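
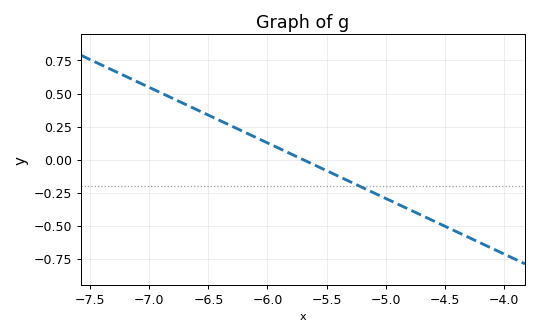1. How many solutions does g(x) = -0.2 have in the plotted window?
1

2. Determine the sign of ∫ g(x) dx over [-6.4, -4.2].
negative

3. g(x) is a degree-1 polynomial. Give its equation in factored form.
y = -0.42(x + 5.7)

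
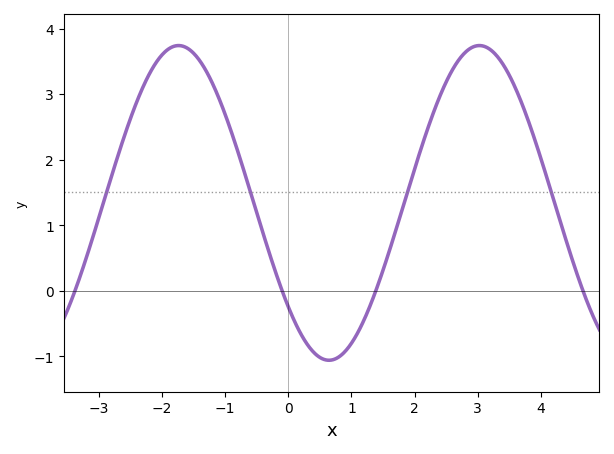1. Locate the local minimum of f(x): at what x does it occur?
0.6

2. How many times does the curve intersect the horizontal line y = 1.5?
4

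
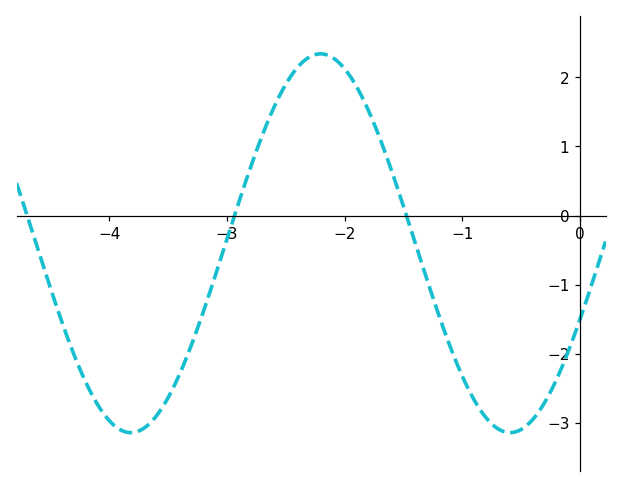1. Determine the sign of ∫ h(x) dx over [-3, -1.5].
positive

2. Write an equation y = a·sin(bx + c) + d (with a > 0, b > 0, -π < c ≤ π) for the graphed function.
y = 2.74sin(1.9x - 0.41) - 0.4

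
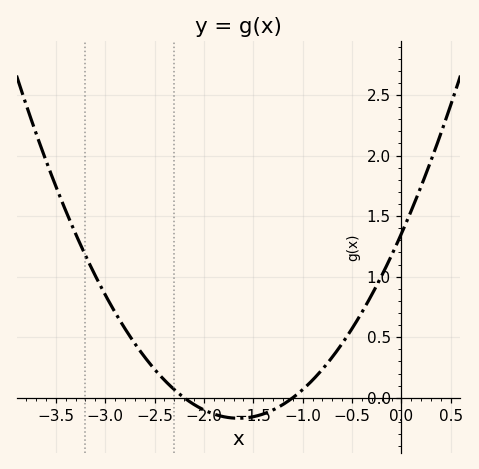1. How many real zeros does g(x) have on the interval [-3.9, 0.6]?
2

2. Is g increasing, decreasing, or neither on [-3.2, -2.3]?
decreasing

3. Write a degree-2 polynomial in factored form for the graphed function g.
y = 0.56(x + 2.2)(x + 1.1)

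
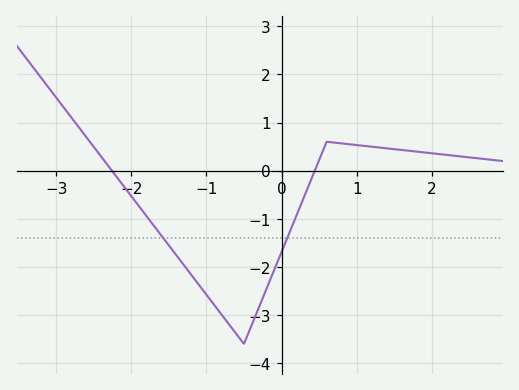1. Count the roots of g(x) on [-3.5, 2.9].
2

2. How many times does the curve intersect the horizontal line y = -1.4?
2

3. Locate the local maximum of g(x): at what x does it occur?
0.6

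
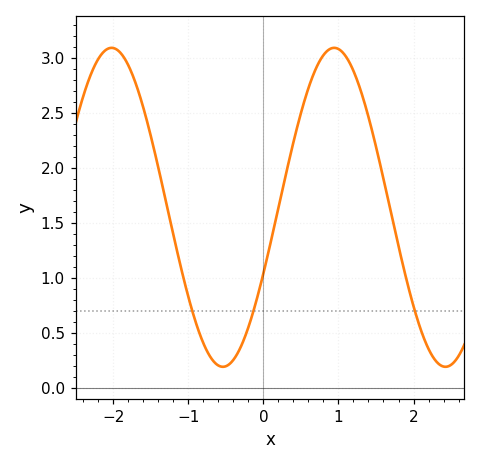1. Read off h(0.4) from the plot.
2.23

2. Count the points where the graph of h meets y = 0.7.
3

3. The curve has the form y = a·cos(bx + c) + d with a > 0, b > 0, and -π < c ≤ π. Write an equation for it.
y = 1.45cos(2.12x - 2) + 1.64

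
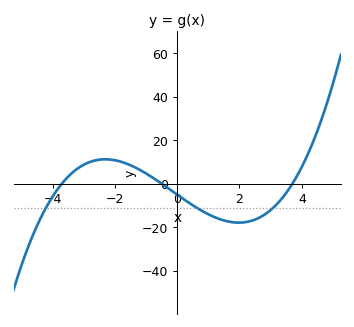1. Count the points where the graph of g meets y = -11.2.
3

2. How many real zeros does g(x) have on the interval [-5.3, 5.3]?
3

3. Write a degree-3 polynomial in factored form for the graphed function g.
y = 0.74(x + 3.7)(x + 0.5)(x - 3.7)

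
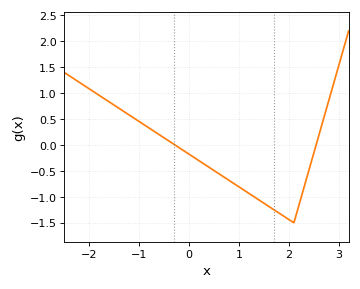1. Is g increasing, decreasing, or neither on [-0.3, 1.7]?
decreasing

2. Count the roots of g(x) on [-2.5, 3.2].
2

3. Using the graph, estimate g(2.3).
-0.825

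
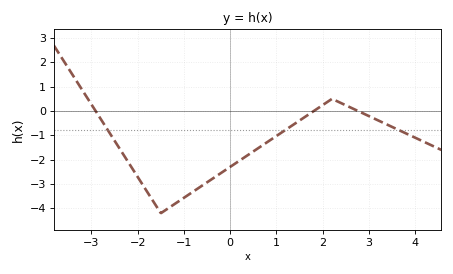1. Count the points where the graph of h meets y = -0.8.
3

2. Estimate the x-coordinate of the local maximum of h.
2.2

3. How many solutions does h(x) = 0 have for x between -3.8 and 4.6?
3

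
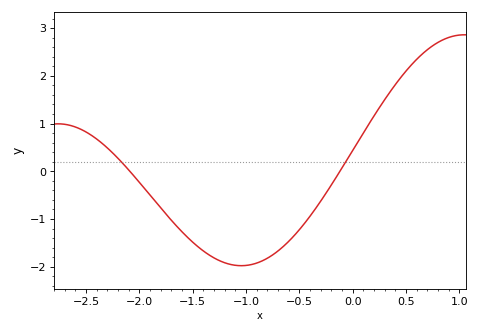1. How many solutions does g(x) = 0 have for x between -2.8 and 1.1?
2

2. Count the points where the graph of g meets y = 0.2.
2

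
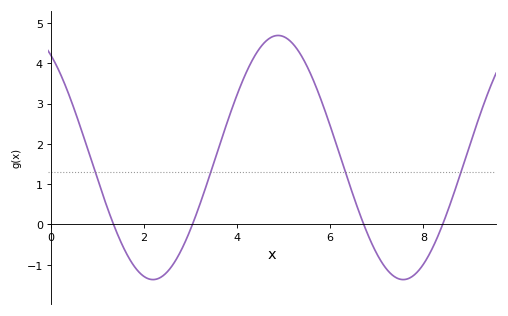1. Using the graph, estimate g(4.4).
4.22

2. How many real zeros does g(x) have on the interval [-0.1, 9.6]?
4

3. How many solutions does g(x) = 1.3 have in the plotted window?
4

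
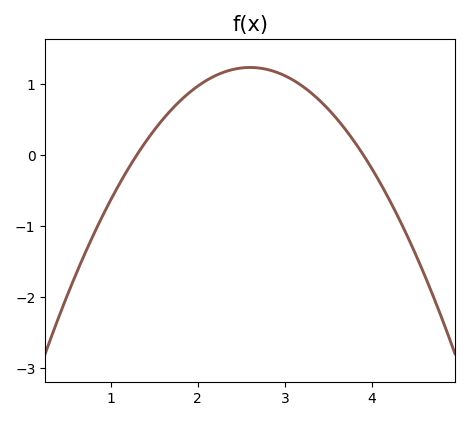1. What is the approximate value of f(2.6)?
1.2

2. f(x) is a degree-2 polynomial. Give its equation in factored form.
y = -0.73(x - 1.3)(x - 3.9)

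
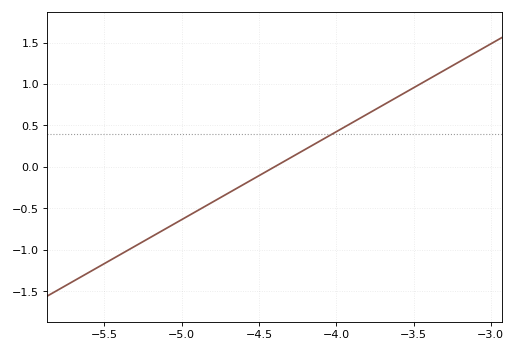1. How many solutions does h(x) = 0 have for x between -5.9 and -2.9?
1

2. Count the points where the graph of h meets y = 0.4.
1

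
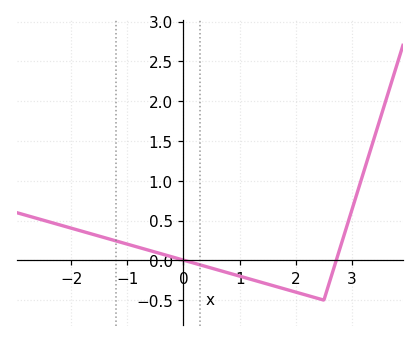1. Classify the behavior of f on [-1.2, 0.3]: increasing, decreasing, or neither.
decreasing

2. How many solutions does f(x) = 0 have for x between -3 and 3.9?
2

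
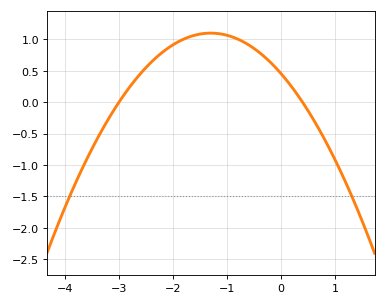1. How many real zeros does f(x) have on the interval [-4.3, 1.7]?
2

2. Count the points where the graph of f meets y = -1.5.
2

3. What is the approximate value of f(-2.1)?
0.85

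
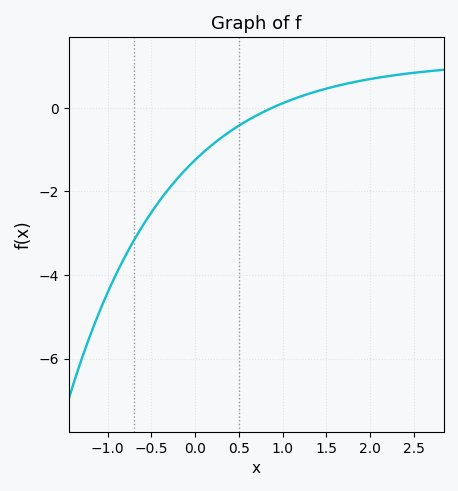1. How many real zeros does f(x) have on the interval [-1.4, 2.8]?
1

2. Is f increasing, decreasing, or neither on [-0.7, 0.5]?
increasing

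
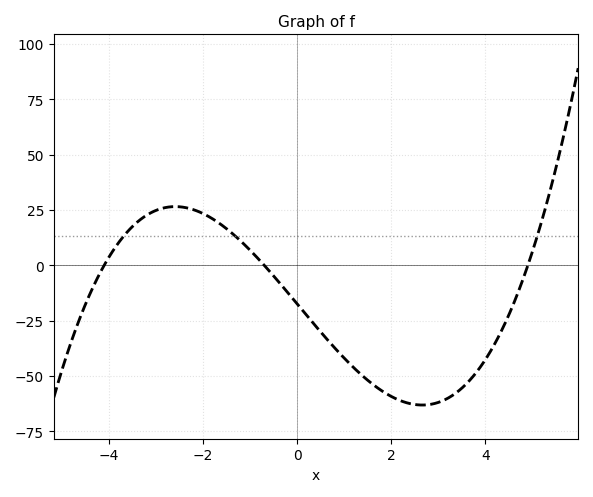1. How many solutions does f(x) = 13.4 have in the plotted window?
3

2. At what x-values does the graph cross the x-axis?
-4.1, -0.7, 4.9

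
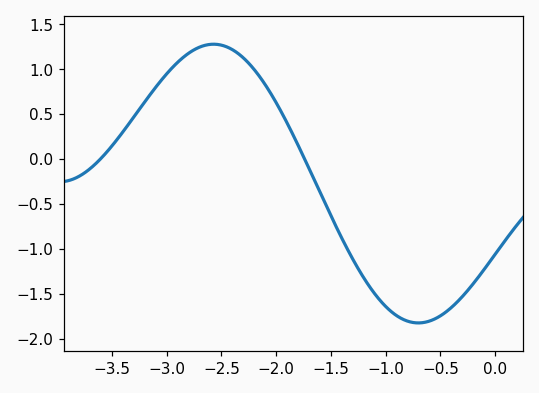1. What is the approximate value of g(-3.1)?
0.799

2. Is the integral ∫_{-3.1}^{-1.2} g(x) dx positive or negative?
positive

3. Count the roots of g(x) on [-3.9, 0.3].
2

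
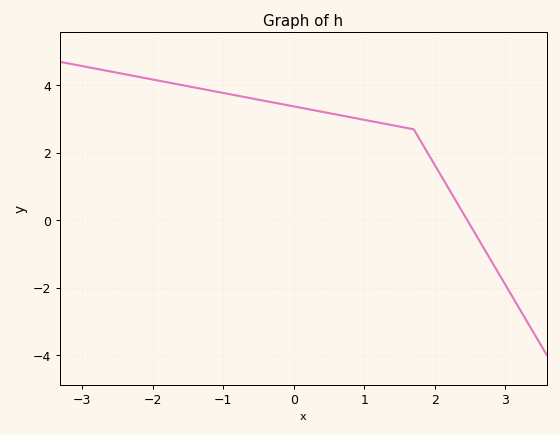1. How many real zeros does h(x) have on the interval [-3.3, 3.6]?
1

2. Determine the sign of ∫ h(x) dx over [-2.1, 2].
positive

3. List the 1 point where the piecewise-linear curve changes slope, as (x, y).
(1.7, 2.7)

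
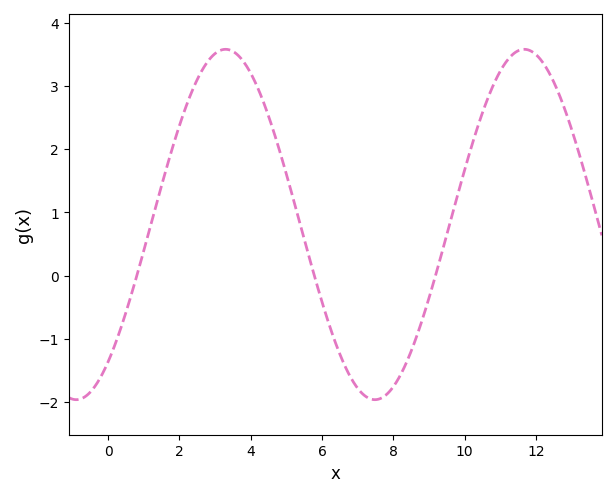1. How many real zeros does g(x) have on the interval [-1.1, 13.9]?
3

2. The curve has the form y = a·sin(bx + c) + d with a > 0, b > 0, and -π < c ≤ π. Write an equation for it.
y = 2.77sin(0.75x - 0.9) + 0.81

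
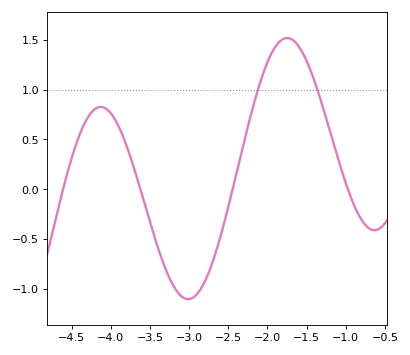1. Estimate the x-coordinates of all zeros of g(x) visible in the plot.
-4.61, -3.62, -2.44, -0.971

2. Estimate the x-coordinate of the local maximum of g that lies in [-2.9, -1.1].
-1.75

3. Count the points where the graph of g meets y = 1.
2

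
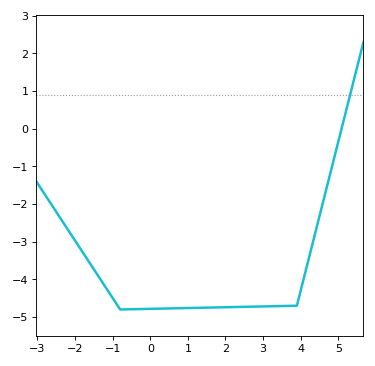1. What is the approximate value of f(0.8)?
-4.8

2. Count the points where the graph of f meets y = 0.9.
1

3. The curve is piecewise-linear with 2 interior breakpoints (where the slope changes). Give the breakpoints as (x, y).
(-0.8, -4.8); (3.9, -4.7)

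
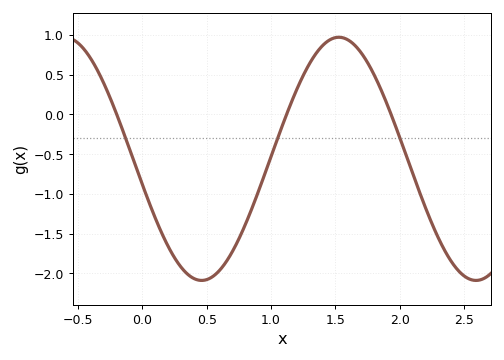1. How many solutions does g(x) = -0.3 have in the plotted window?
3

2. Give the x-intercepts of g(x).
-0.2, 1.1, 1.95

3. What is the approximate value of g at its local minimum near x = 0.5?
-2.1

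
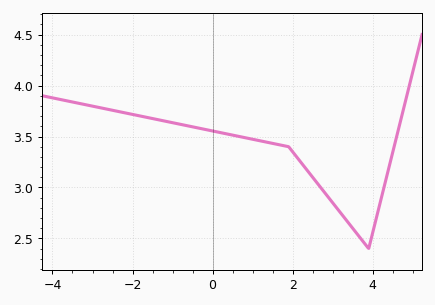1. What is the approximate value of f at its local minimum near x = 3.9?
2.4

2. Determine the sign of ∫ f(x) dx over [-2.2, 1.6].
positive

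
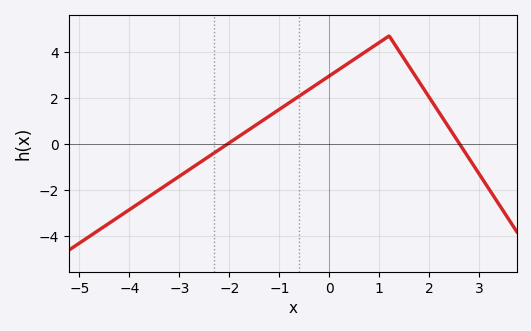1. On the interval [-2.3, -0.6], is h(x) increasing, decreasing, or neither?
increasing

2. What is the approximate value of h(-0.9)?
1.66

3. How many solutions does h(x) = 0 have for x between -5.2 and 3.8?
2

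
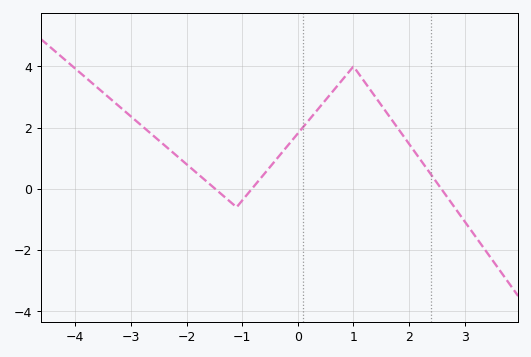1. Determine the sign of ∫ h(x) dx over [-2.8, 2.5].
positive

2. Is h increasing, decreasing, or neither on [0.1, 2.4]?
neither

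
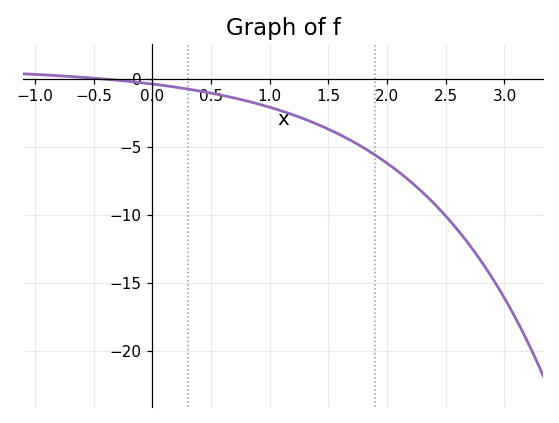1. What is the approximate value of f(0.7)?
-1.5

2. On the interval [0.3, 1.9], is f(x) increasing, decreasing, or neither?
decreasing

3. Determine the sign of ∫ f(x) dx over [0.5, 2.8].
negative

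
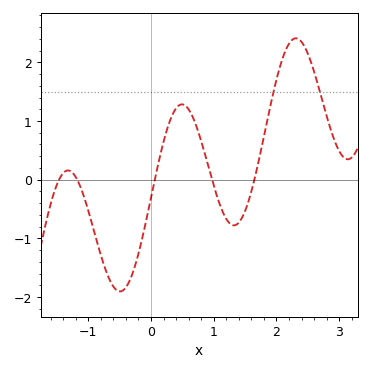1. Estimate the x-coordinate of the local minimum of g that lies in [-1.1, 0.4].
-0.493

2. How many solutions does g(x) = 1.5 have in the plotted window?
2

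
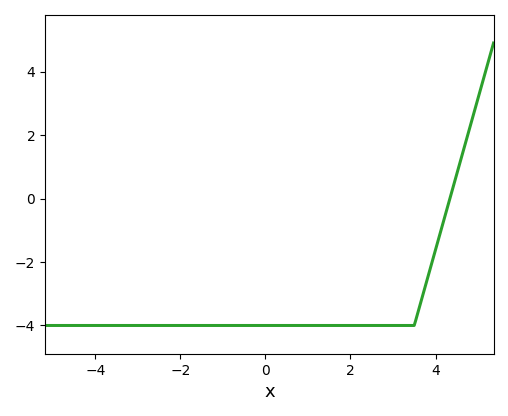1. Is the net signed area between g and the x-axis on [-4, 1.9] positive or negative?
negative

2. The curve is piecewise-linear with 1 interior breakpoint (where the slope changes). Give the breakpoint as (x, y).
(3.5, -4)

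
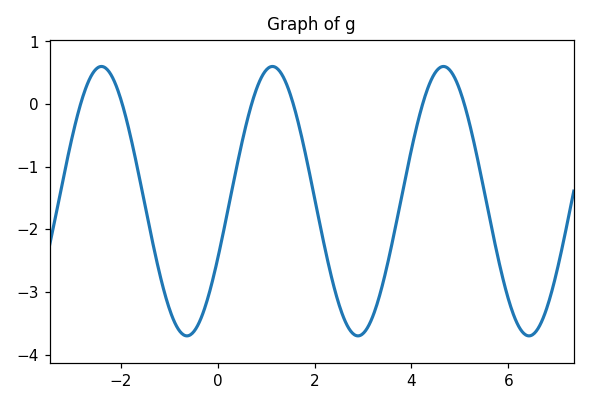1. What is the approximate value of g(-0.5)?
-3.64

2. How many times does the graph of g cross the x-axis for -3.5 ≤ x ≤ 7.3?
6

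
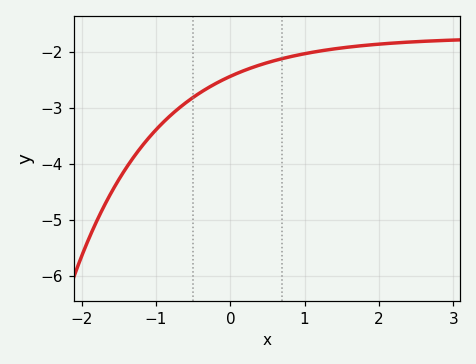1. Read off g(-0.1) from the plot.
-2.5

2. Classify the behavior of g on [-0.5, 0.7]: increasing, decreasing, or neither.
increasing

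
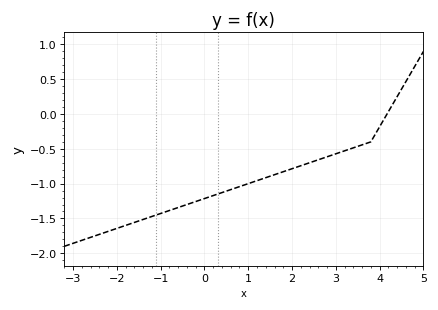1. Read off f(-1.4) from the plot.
-1.51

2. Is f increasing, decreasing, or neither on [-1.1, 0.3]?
increasing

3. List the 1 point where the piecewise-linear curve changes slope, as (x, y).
(3.8, -0.4)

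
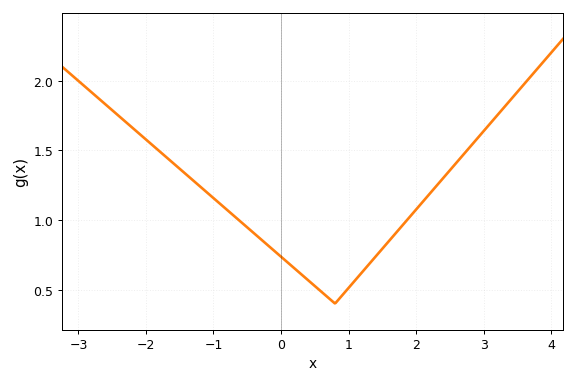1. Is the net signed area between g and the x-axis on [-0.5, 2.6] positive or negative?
positive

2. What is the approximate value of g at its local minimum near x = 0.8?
0.4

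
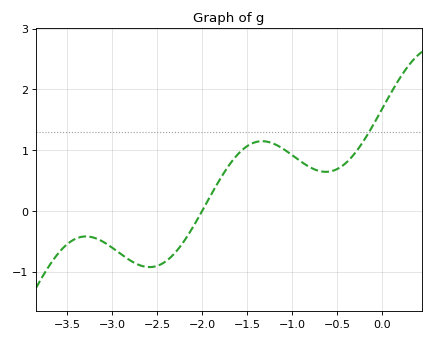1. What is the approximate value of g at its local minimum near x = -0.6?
0.6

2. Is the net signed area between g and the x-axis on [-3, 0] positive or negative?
positive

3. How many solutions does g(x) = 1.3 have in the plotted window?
1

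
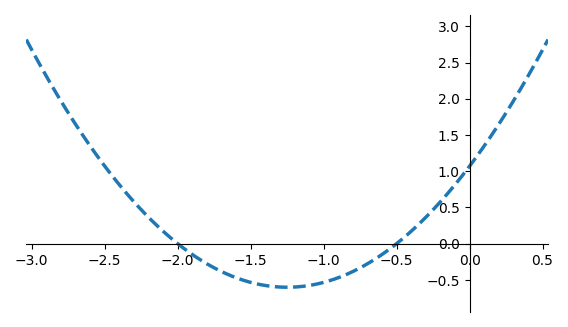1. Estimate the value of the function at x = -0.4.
0.15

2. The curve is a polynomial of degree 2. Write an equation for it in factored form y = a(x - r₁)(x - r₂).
y = 1.07(x + 2)(x + 0.5)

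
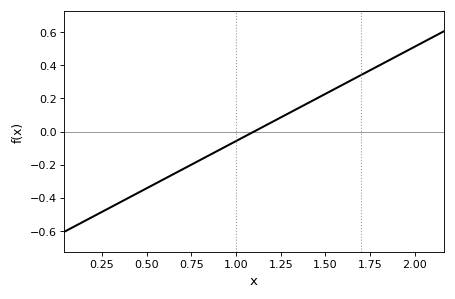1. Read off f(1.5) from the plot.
0.228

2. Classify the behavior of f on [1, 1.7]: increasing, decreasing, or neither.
increasing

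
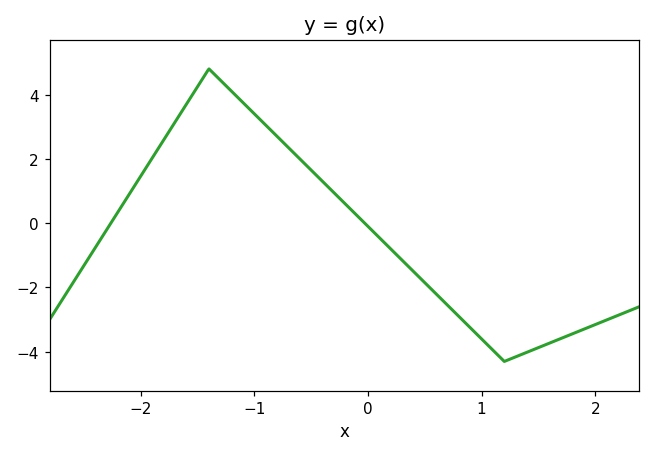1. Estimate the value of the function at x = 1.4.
-4.01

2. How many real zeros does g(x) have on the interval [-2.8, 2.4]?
2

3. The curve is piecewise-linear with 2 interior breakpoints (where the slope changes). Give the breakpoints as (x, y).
(-1.4, 4.8); (1.2, -4.3)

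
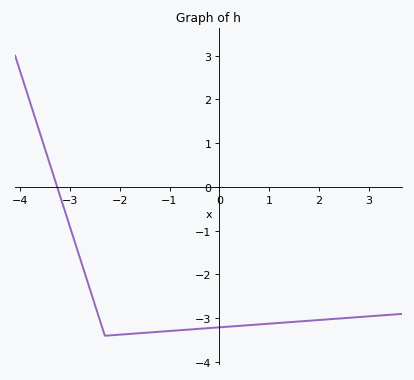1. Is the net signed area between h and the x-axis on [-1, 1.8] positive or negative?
negative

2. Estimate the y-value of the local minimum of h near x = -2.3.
-3.4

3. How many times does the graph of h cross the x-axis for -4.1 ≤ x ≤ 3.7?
1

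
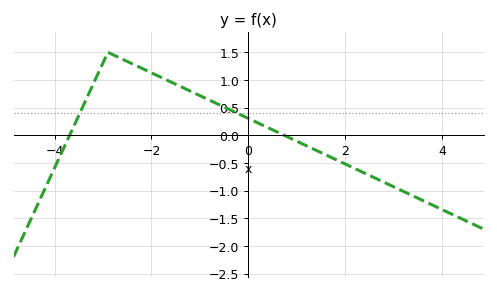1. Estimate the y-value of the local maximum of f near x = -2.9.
1.5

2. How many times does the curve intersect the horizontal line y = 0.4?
2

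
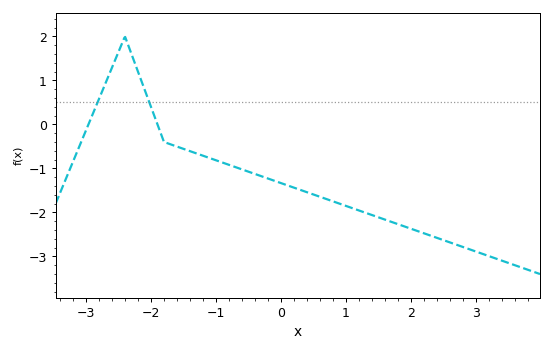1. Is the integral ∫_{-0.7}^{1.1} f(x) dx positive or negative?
negative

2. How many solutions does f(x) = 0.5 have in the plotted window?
2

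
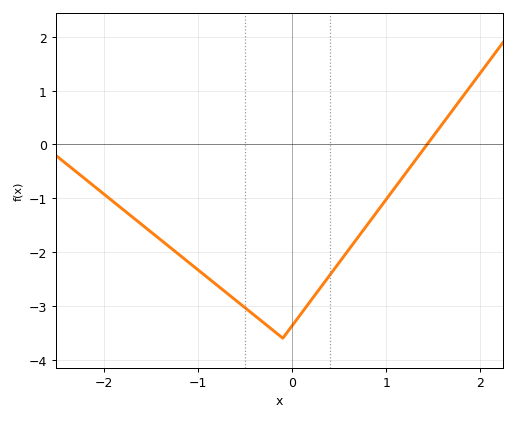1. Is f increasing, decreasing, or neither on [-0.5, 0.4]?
neither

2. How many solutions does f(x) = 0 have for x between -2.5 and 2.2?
1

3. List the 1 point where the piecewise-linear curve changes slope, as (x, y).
(-0.1, -3.6)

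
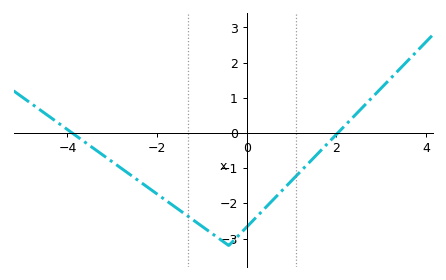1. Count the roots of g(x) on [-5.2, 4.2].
2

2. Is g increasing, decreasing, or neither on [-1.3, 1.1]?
neither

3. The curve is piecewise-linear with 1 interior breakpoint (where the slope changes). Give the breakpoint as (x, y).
(-0.4, -3.2)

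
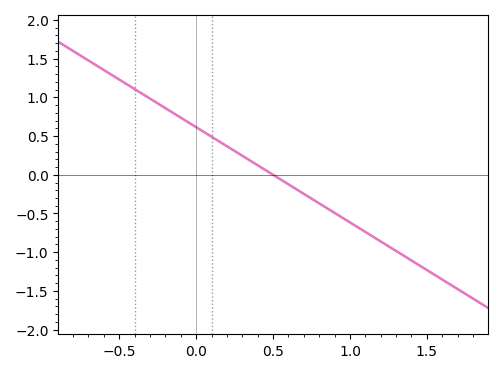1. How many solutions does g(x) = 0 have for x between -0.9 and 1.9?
1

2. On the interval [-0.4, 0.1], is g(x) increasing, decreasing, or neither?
decreasing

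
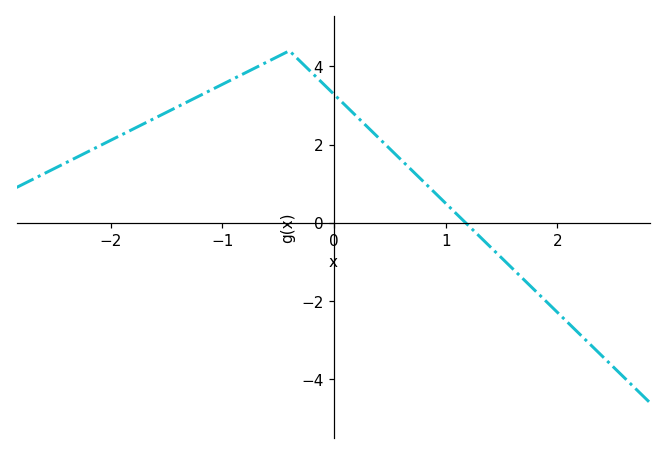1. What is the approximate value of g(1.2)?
-0.064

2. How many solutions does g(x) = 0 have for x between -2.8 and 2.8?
1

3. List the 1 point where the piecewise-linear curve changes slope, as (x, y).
(-0.4, 4.4)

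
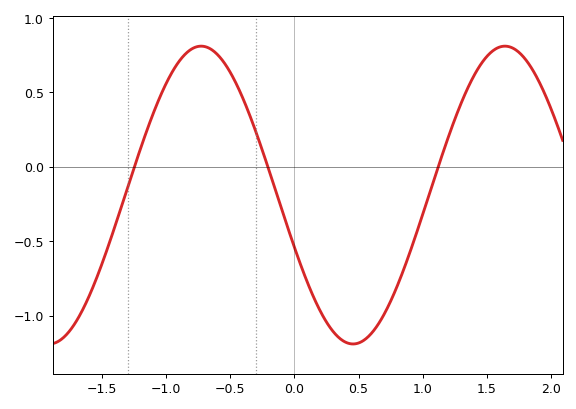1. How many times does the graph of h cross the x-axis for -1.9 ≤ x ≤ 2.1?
3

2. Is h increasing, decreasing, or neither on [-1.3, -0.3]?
neither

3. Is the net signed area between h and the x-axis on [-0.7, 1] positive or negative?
negative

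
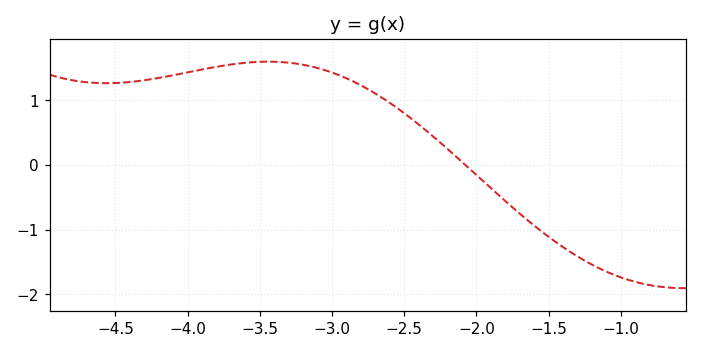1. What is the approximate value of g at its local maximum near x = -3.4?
1.6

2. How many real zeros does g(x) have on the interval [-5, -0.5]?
1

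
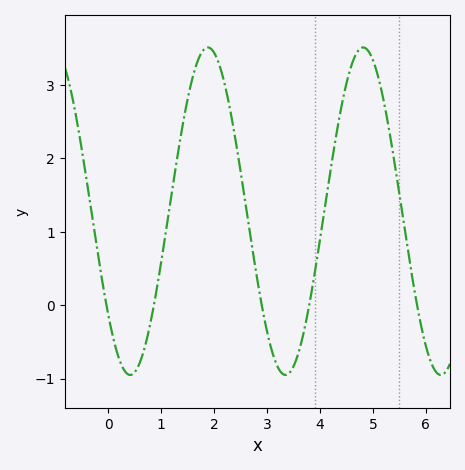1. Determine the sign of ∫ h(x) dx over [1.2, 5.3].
positive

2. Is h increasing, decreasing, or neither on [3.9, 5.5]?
neither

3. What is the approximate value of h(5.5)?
1.51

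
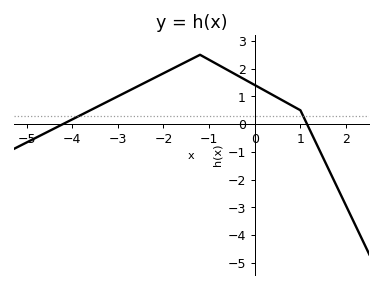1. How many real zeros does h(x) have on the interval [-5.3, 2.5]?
2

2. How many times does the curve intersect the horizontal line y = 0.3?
2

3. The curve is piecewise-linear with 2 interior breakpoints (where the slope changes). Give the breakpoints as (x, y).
(-1.2, 2.5); (1, 0.5)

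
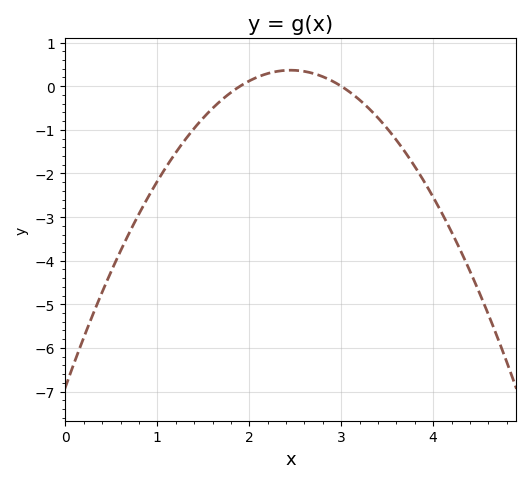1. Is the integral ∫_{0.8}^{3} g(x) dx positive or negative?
negative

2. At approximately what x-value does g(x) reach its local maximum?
2.4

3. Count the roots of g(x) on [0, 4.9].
2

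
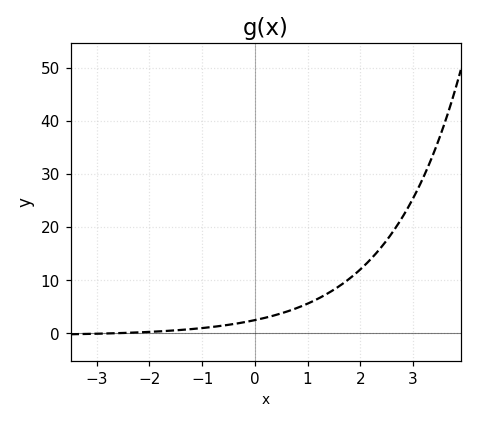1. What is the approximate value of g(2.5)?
18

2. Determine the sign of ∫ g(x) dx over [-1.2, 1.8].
positive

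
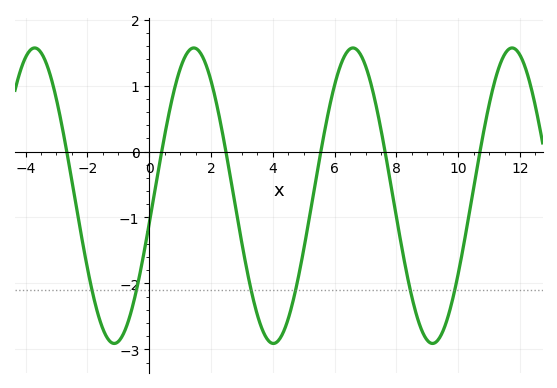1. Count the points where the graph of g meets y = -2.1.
6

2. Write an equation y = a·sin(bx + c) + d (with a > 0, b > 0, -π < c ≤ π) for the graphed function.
y = 2.24sin(1.2x - 0.19) - 0.67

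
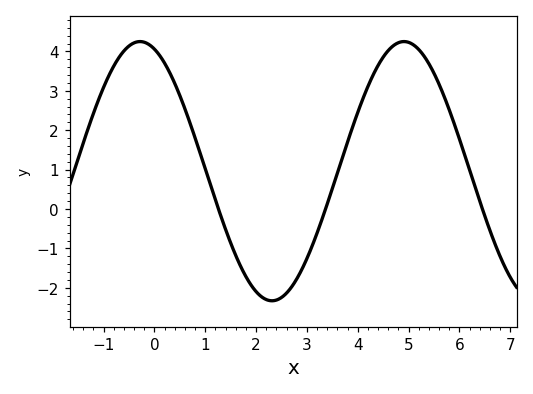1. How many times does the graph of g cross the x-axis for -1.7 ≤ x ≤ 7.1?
3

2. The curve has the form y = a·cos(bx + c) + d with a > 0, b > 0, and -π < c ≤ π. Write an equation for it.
y = 3.29cos(1.2x + 0.34) + 0.96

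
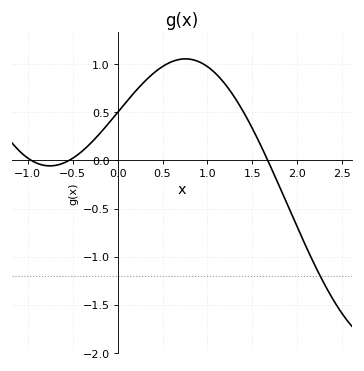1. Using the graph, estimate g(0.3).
0.821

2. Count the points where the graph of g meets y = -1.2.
1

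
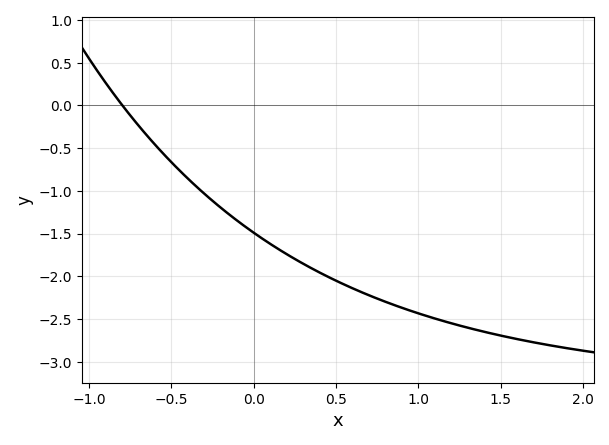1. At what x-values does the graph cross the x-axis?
-0.8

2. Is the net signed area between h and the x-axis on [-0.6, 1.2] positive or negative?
negative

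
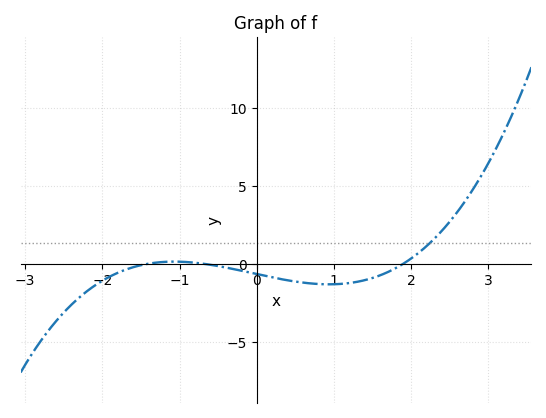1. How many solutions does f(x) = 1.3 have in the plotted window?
1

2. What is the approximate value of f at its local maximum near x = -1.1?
0.131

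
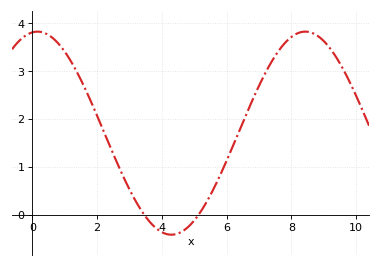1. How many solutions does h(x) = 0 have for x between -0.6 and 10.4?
2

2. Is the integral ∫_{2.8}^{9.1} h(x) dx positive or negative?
positive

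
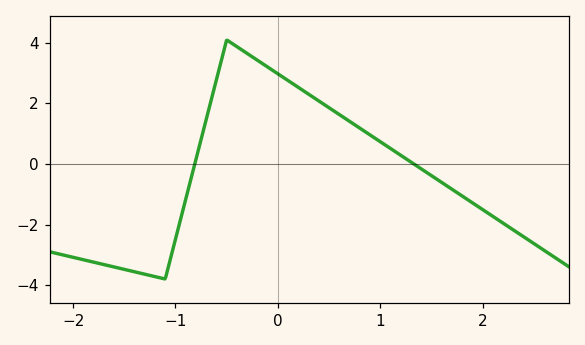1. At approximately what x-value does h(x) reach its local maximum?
-0.5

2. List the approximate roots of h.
-0.8, 1.3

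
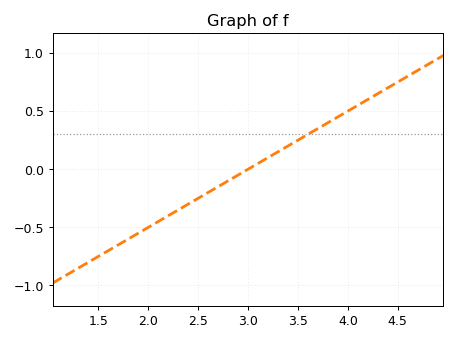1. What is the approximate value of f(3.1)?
0.05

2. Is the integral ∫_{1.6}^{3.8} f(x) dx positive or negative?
negative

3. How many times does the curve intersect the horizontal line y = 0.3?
1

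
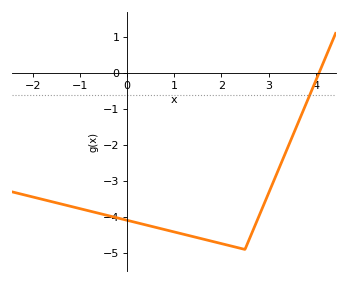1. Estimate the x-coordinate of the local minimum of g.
2.5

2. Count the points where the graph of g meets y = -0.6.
1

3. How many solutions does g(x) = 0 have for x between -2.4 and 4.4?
1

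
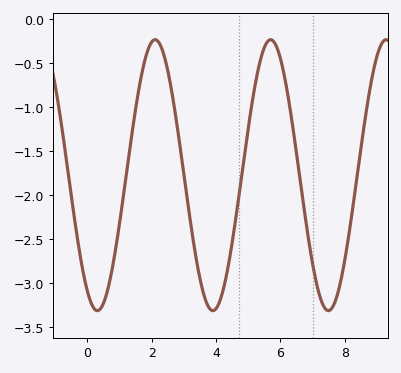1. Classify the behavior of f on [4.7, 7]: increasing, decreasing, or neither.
neither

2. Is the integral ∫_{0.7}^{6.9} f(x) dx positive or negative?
negative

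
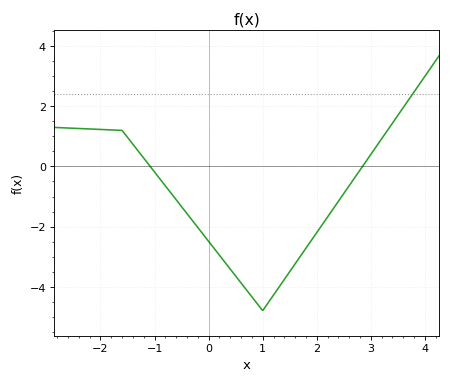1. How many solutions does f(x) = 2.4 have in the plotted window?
1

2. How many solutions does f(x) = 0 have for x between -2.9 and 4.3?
2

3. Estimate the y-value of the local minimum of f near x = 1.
-4.8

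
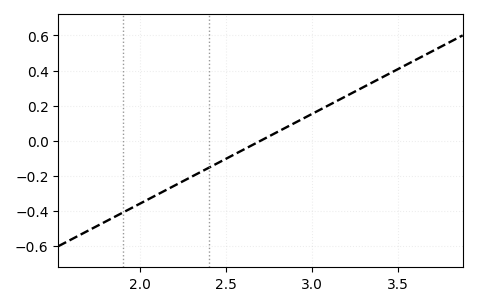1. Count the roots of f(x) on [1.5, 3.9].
1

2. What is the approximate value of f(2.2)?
-0.255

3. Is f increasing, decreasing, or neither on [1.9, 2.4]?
increasing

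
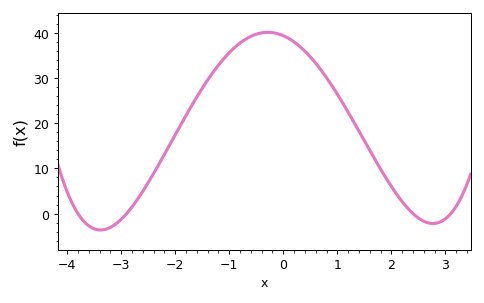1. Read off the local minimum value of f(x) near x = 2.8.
-2.18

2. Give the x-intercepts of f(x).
-3.8, -2.9, 2.4, 3.1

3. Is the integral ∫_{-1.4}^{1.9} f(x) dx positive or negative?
positive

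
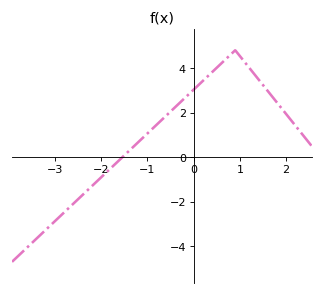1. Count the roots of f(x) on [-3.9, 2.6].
1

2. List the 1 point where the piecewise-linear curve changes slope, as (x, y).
(0.9, 4.8)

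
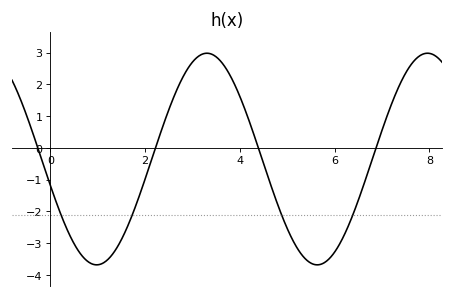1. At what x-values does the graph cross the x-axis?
-0.2, 2.2, 4.4, 6.8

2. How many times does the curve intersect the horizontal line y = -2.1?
4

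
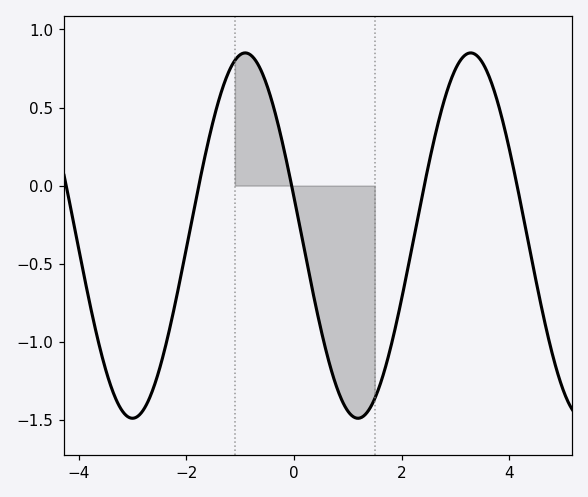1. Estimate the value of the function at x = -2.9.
-1.5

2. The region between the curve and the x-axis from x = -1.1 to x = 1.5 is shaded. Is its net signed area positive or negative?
negative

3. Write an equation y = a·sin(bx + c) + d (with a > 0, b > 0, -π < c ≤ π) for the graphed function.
y = 1.17sin(1.5x + 2.9) - 0.32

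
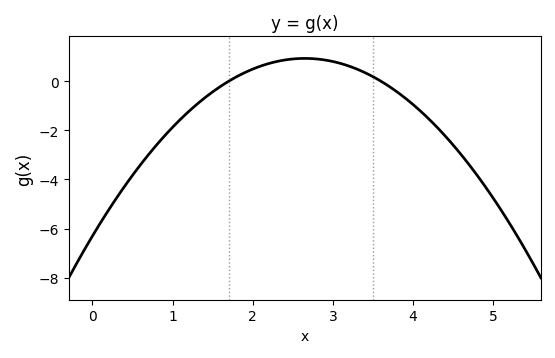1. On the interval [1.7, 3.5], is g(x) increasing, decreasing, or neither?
neither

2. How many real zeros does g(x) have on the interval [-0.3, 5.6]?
2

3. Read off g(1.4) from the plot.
-0.6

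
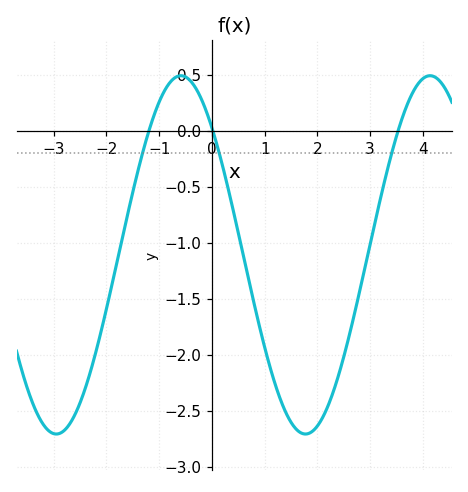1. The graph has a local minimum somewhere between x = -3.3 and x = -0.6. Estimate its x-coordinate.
-3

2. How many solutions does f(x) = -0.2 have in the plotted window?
3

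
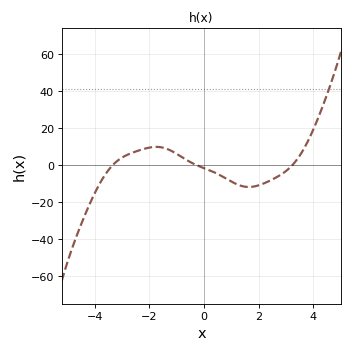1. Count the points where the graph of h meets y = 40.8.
1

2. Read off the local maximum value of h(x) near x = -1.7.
9.84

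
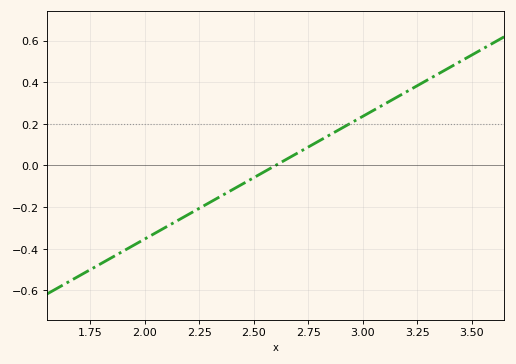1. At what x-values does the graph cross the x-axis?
2.6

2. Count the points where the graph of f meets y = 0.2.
1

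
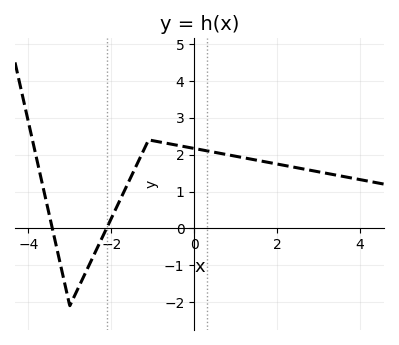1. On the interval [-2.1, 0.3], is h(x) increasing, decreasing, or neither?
neither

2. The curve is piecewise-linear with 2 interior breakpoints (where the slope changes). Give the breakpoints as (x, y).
(-3, -2.1); (-1.1, 2.4)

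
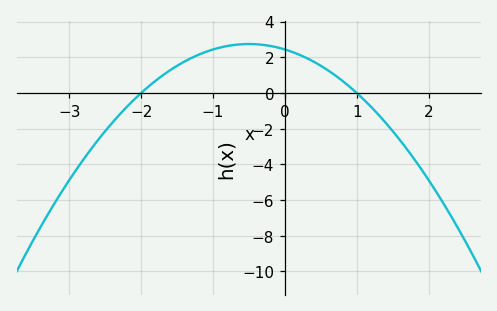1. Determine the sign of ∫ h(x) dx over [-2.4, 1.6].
positive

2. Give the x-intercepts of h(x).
-2, 1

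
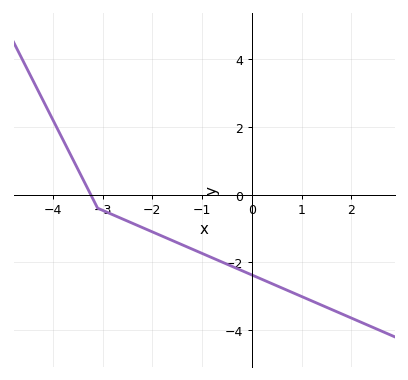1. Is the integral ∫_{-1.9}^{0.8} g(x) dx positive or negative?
negative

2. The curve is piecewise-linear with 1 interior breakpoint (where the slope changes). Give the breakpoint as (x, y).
(-3.1, -0.4)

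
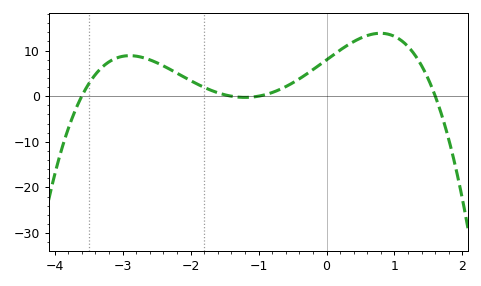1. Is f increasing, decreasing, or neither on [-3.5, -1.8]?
neither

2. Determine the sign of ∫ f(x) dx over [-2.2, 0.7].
positive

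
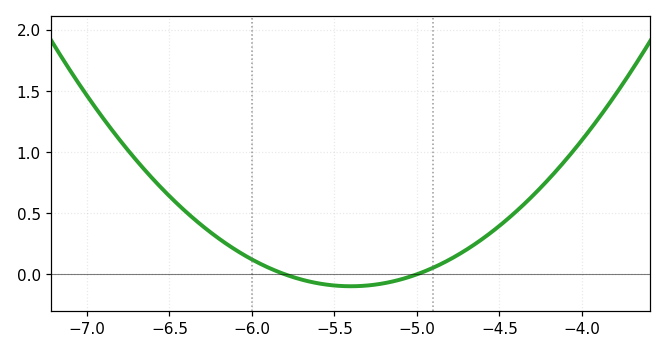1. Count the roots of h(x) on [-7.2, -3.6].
2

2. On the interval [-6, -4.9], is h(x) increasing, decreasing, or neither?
neither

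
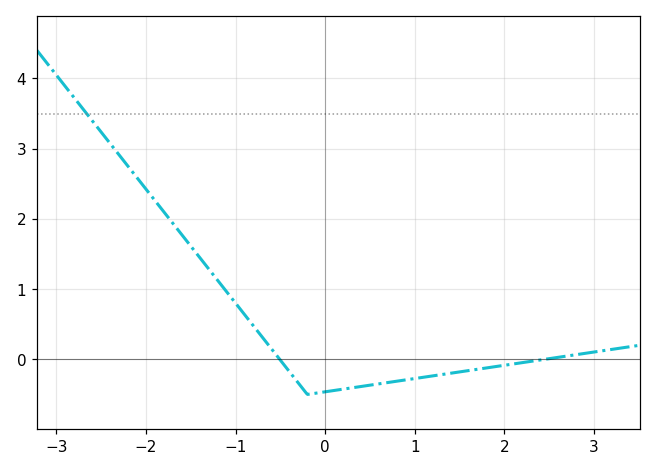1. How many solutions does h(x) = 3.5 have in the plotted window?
1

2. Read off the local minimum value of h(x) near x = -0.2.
-0.5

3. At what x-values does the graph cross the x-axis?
-0.508, 2.45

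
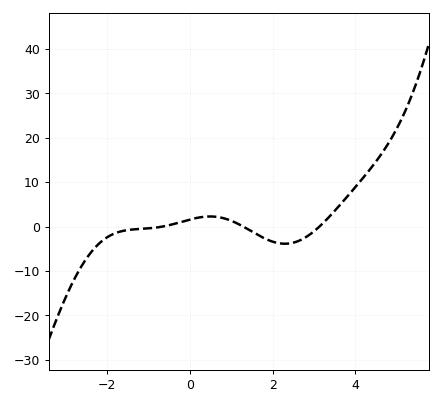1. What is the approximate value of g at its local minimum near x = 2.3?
-4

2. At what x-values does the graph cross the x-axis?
-0.6, 1.2, 3.2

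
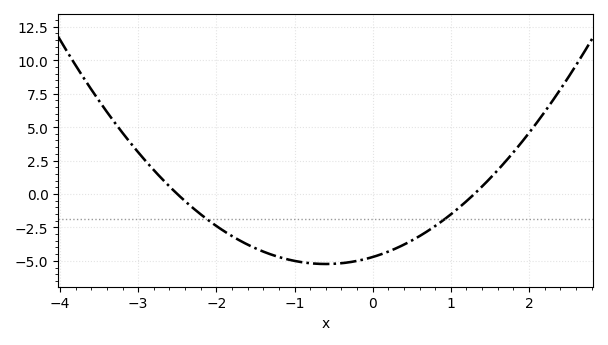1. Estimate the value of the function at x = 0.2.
-4.4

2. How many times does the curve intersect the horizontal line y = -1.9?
2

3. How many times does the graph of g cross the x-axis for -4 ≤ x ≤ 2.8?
2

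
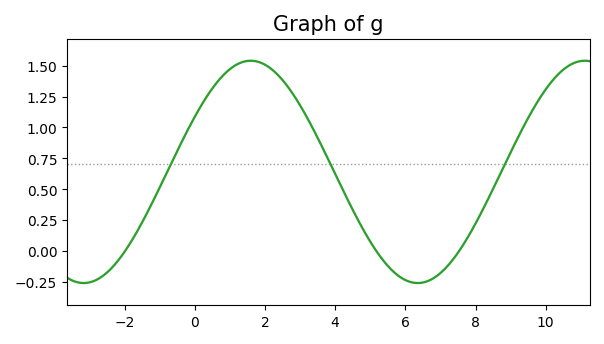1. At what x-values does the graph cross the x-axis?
-1.99, 5.17, 7.53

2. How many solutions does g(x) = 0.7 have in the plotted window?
3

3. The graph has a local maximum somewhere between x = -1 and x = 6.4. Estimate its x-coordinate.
1.59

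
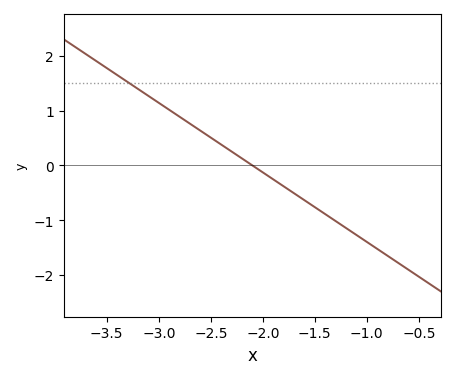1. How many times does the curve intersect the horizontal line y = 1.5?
1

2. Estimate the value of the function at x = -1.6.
-0.635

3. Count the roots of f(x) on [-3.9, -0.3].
1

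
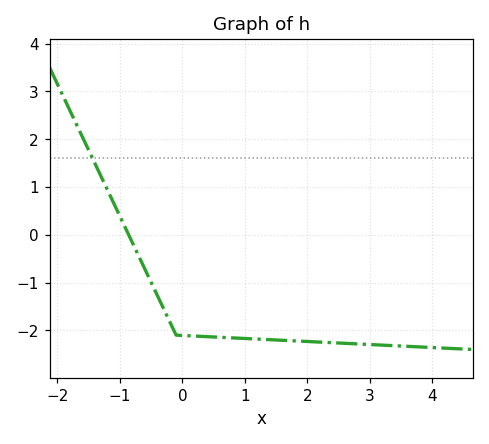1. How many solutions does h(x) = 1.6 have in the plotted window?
1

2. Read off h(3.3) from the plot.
-2.3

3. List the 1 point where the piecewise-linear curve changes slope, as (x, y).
(-0.1, -2.1)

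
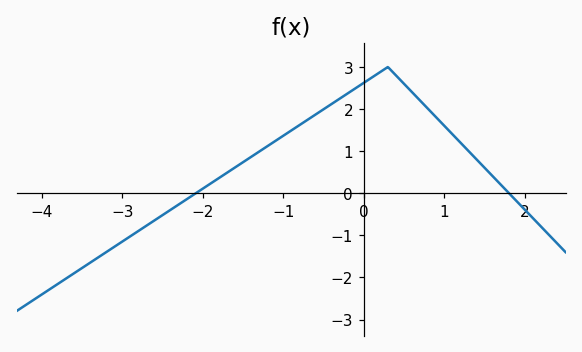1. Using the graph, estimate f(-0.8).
1.6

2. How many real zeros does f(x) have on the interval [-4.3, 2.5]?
2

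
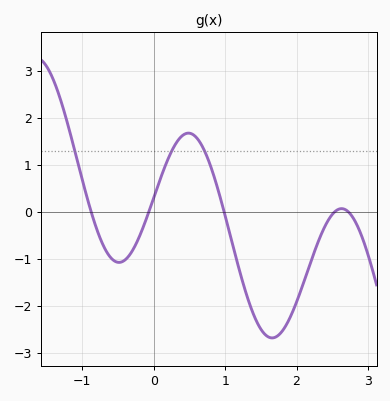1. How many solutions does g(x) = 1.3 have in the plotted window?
3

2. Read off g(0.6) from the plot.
1.6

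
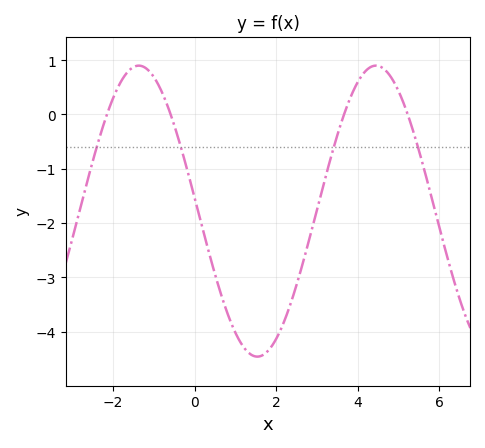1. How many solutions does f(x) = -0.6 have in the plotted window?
4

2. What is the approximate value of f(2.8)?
-2.33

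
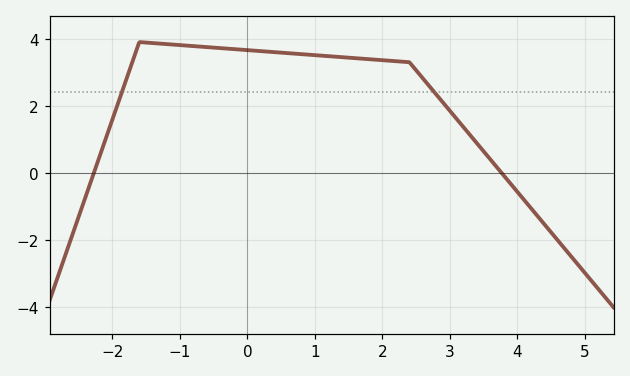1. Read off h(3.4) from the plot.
0.885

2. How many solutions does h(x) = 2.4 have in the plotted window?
2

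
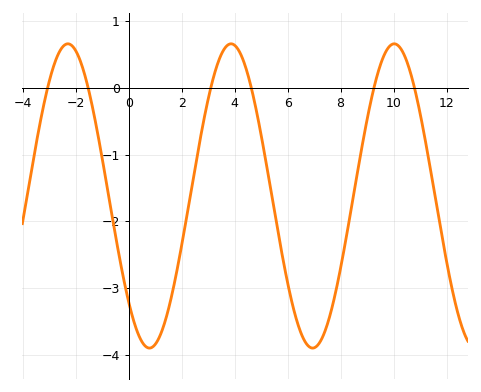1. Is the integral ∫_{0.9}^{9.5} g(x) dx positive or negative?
negative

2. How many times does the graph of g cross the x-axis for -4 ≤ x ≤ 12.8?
6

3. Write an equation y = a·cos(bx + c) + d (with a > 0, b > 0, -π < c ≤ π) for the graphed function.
y = 2.28cos(1.02x + 2.34) - 1.62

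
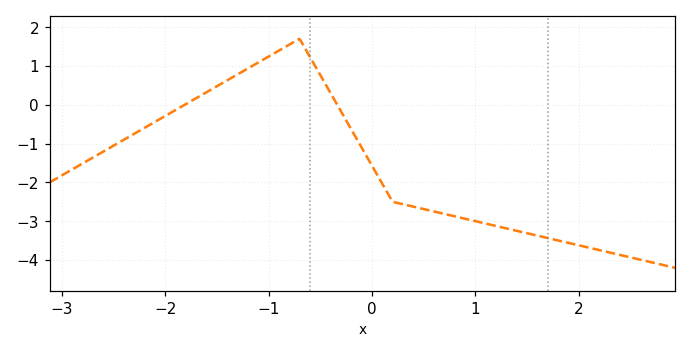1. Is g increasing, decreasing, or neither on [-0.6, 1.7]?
decreasing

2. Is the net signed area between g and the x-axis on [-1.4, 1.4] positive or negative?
negative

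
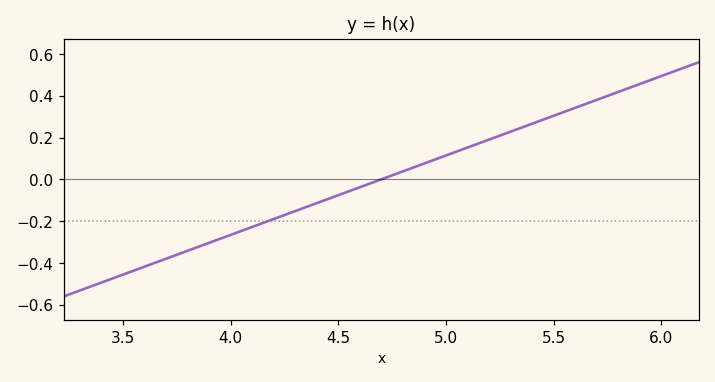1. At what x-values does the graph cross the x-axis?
4.7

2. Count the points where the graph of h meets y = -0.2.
1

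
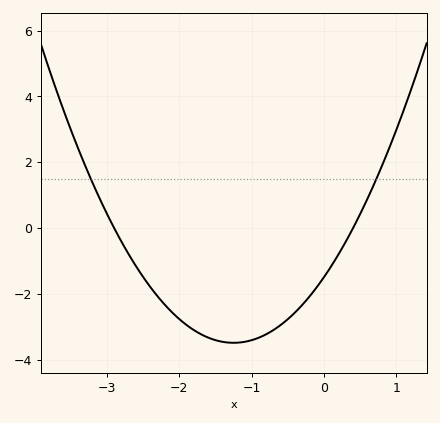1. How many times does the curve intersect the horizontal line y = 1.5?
2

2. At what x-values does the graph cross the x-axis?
-2.9, 0.4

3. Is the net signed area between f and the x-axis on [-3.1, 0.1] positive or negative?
negative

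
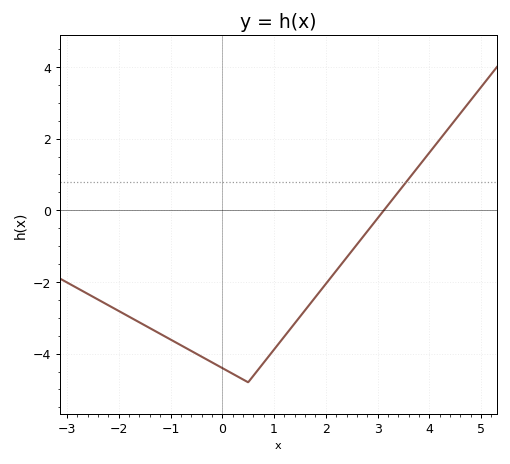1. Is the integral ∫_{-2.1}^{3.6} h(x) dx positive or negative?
negative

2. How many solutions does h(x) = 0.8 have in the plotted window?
1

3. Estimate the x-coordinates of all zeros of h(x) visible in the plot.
3.12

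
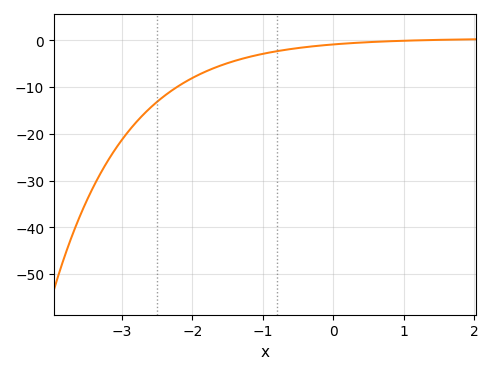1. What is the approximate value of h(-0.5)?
-2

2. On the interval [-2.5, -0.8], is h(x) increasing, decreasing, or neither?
increasing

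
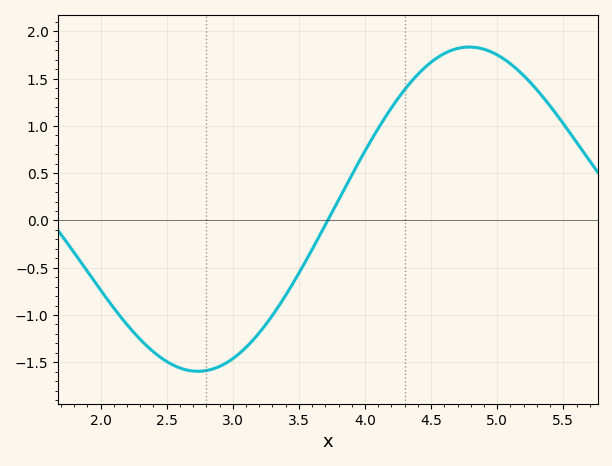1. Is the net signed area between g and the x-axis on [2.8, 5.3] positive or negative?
positive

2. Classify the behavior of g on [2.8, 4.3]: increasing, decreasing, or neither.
increasing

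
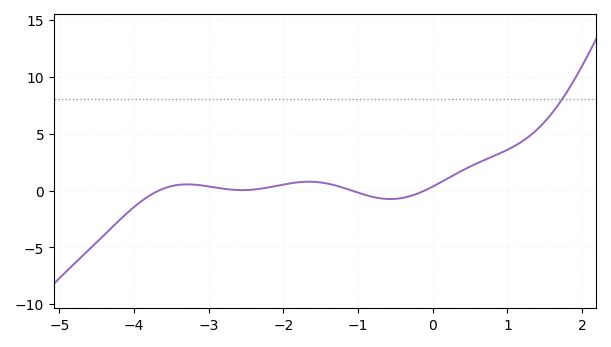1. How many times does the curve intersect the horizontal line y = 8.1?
1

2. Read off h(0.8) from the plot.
3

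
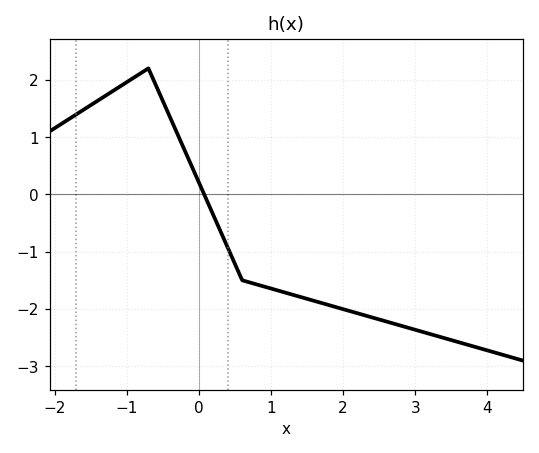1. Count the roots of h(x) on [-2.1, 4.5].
1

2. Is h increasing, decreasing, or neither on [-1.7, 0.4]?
neither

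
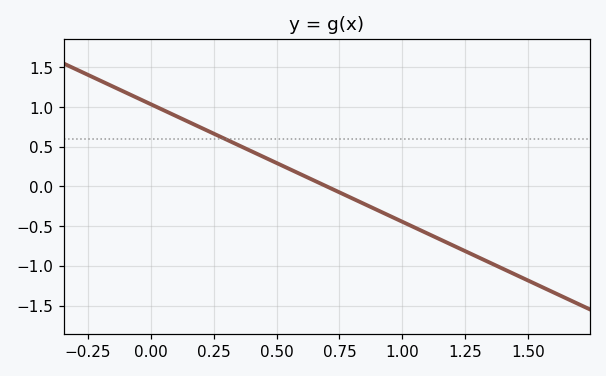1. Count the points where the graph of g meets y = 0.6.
1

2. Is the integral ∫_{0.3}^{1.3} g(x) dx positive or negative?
negative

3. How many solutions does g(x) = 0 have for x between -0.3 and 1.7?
1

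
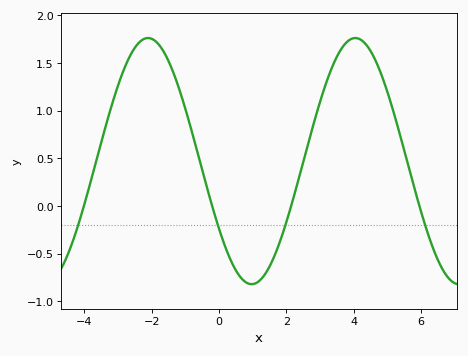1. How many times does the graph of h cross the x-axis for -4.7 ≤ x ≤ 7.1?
4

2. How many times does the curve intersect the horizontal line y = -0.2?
4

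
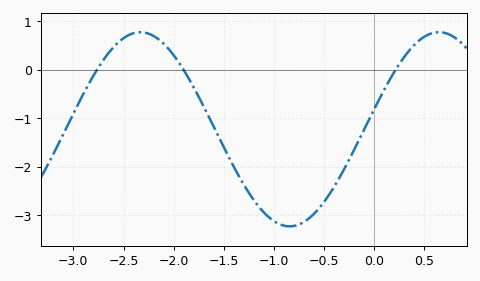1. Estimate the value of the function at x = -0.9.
-3.2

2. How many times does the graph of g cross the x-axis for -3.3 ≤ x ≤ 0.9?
3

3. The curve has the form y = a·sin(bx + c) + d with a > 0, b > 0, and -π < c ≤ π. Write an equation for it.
y = 2sin(2.1x + 0.21) - 1.23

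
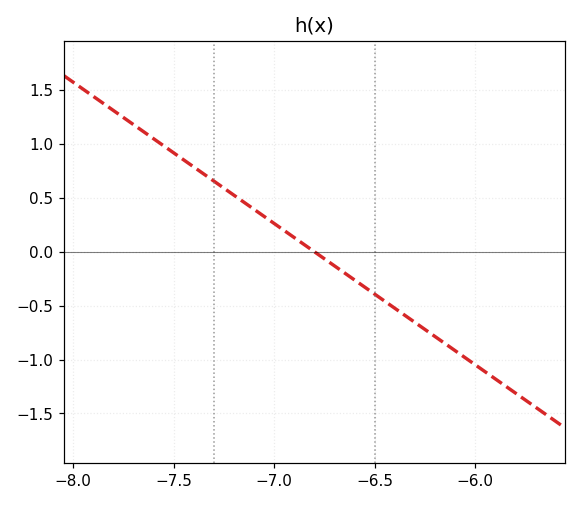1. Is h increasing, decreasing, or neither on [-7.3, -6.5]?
decreasing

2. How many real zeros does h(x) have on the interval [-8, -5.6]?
1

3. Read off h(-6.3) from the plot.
-0.65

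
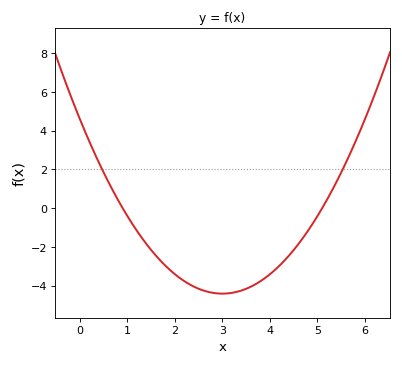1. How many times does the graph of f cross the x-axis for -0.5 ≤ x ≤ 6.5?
2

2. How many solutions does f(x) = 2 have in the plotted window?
2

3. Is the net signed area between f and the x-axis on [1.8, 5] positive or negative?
negative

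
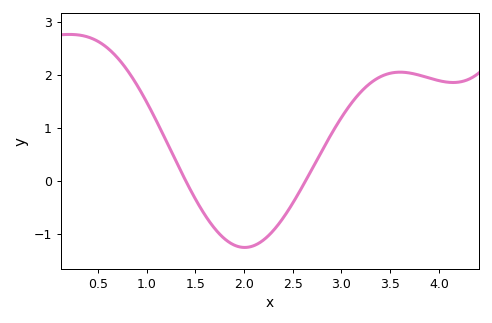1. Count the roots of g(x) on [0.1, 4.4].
2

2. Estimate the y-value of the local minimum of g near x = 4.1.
1.85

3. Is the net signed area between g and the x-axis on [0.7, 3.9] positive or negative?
positive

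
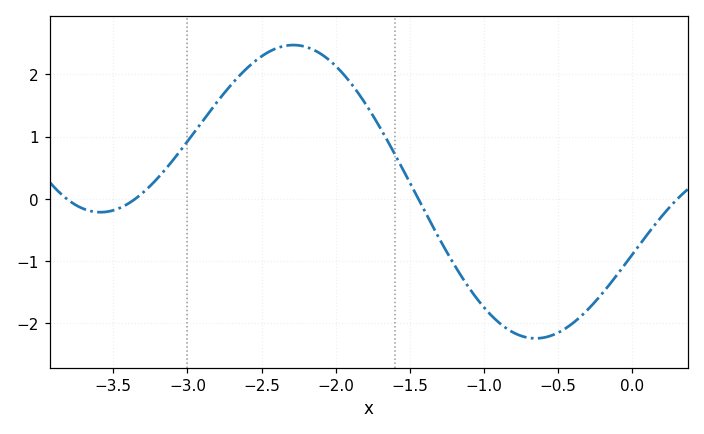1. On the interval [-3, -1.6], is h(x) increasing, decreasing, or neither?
neither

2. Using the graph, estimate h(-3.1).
0.617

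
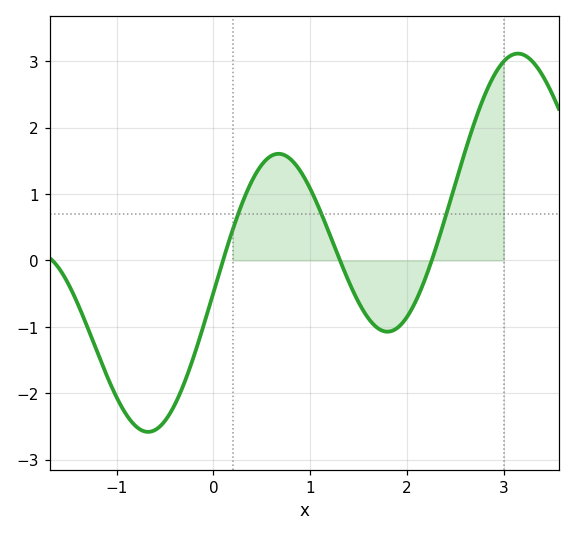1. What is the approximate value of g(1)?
1.1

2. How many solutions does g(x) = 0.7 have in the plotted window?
3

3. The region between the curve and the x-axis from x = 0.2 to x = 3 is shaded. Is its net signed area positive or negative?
positive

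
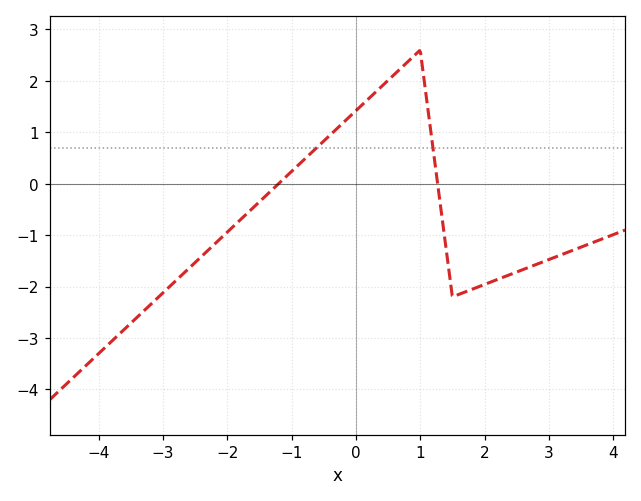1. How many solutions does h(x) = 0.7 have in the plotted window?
2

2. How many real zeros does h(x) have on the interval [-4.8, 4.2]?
2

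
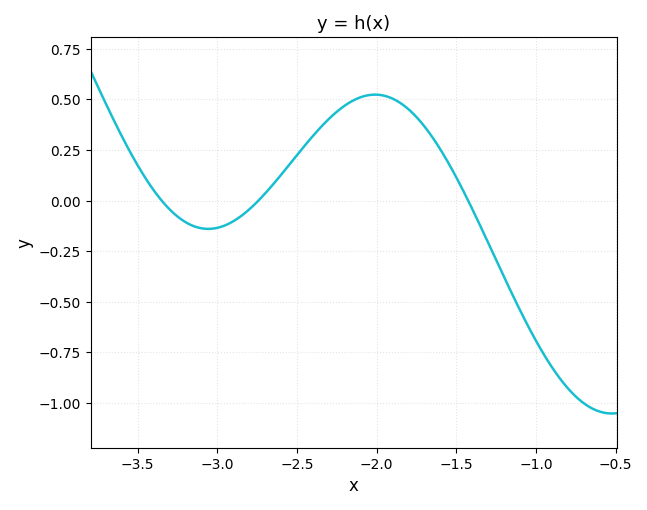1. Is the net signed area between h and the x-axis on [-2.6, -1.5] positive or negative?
positive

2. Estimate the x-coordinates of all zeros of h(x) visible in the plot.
-3.35, -2.75, -1.45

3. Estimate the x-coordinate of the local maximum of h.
-2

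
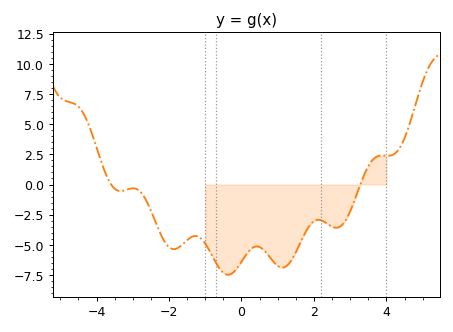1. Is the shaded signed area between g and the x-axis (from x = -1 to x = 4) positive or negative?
negative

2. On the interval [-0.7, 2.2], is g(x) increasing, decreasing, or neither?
neither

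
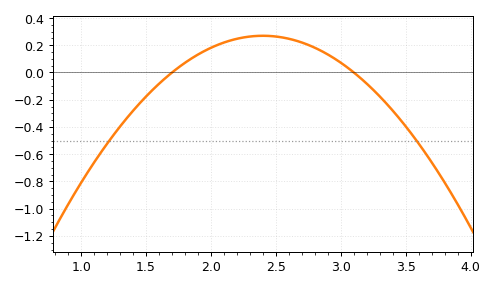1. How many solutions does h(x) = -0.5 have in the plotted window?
2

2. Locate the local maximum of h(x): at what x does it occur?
2.4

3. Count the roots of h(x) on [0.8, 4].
2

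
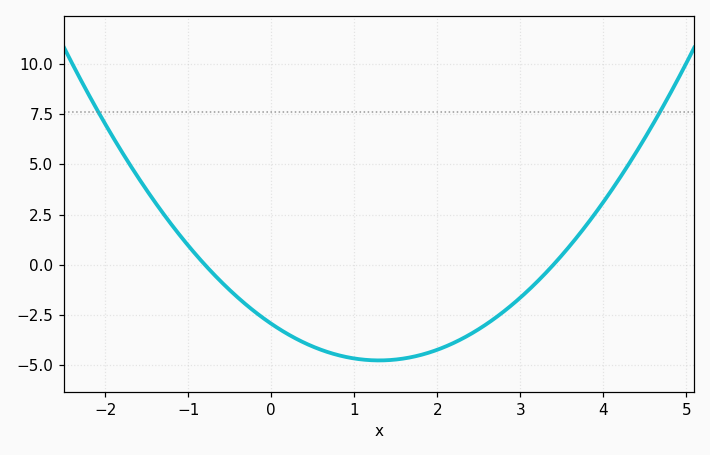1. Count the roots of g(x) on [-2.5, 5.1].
2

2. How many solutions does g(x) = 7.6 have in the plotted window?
2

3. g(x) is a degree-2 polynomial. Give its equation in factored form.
y = 1.08(x + 0.8)(x - 3.4)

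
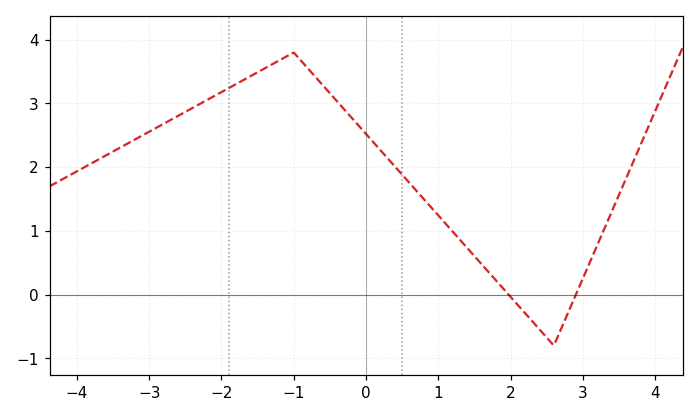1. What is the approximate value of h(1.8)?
0.222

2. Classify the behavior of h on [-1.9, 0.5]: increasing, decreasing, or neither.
neither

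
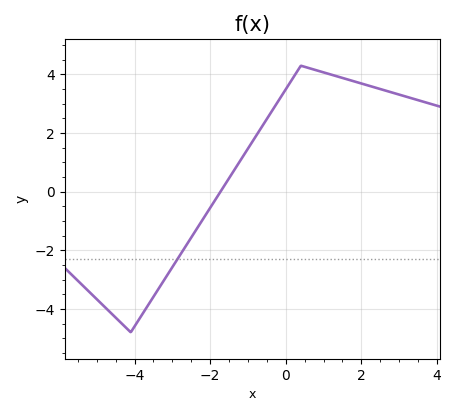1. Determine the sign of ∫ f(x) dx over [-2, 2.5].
positive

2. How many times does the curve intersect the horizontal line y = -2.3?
1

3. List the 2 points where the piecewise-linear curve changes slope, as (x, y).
(-4.1, -4.8); (0.4, 4.3)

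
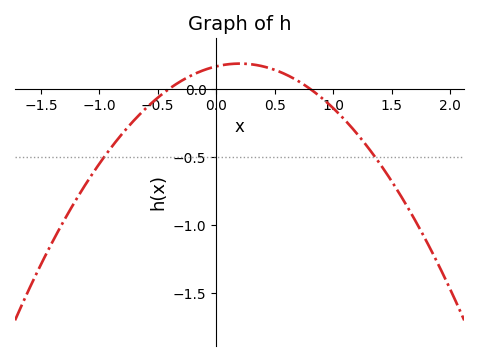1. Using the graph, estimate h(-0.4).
0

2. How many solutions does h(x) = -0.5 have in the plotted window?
2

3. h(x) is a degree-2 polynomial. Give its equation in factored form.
y = -0.51(x + 0.4)(x - 0.8)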